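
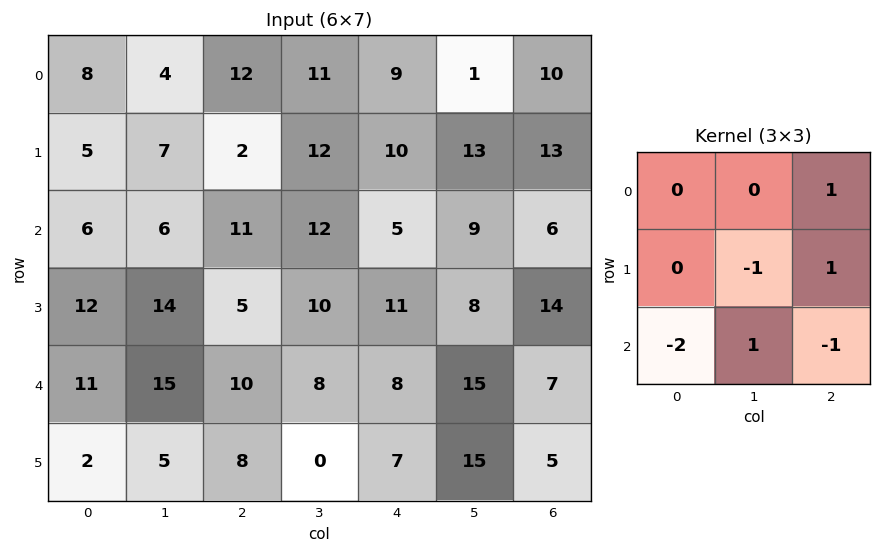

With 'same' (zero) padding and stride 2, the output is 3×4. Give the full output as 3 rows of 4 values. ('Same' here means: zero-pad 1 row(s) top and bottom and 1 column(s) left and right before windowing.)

-6 -25 -35 -23
5 -20 0 -8
15 6 7 -32

Output[0,0]: The receptive field on the zero-padded input at this output position is [0 0 0 / 0 8 4 / 0 5 7]. Elementwise product with the kernel and sum: 0·1 + 8·-1 + 4·1 + 0·-2 + 5·1 + 7·-1.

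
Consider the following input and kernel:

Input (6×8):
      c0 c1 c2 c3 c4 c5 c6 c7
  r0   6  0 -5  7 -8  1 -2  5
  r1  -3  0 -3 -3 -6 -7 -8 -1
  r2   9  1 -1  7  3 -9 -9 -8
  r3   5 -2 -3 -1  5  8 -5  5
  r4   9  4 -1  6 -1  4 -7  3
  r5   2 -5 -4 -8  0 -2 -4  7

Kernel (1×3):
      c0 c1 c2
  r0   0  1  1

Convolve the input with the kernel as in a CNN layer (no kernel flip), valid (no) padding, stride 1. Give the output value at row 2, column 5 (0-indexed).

-17

The receptive field on the input at this output position is [-9 -9 -8]. Elementwise product with the kernel and sum: -9·1 + -8·1.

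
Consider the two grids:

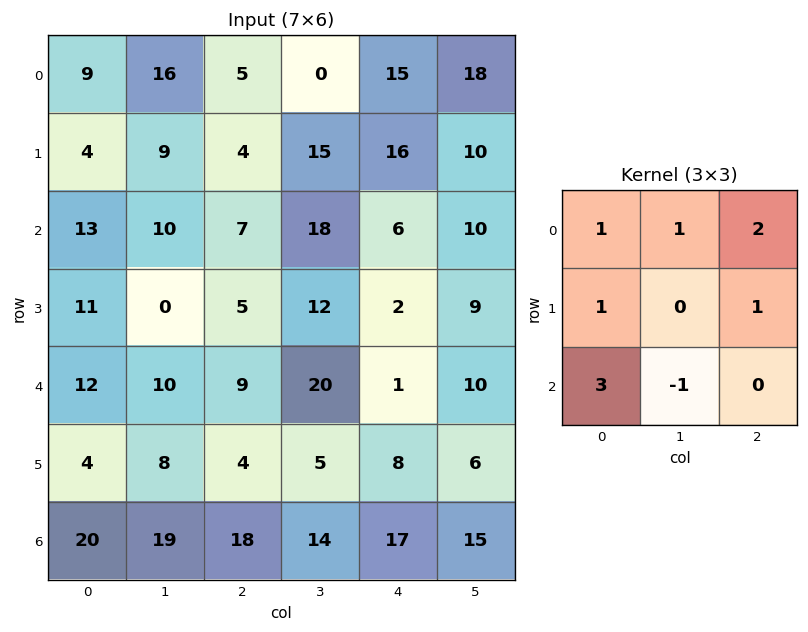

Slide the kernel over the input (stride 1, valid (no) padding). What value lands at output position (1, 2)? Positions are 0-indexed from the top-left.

The receptive field on the input at this output position is [4 15 16 / 7 18 6 / 5 12 2]. Elementwise product with the kernel and sum: 4·1 + 15·1 + 16·2 + 7·1 + 6·1 + 5·3 + 12·-1.

67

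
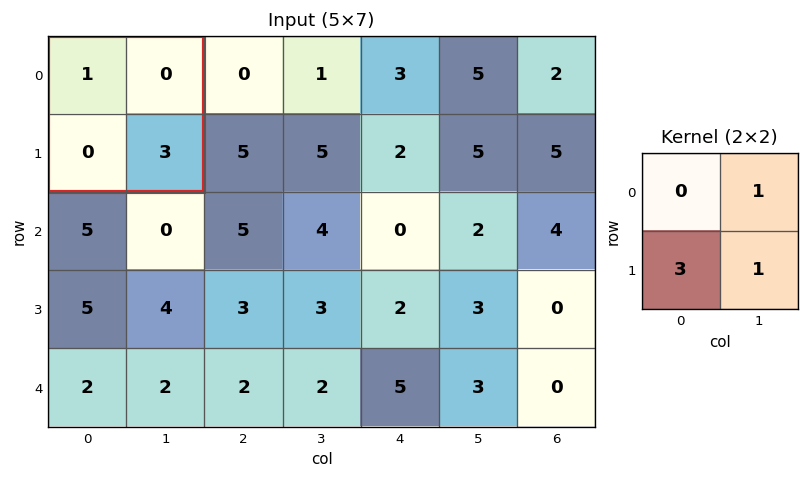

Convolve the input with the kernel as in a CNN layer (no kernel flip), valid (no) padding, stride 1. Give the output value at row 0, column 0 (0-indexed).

3

The receptive field on the input at this output position is [1 0 / 0 3]. Elementwise product with the kernel and sum: 0·1 + 0·3 + 3·1.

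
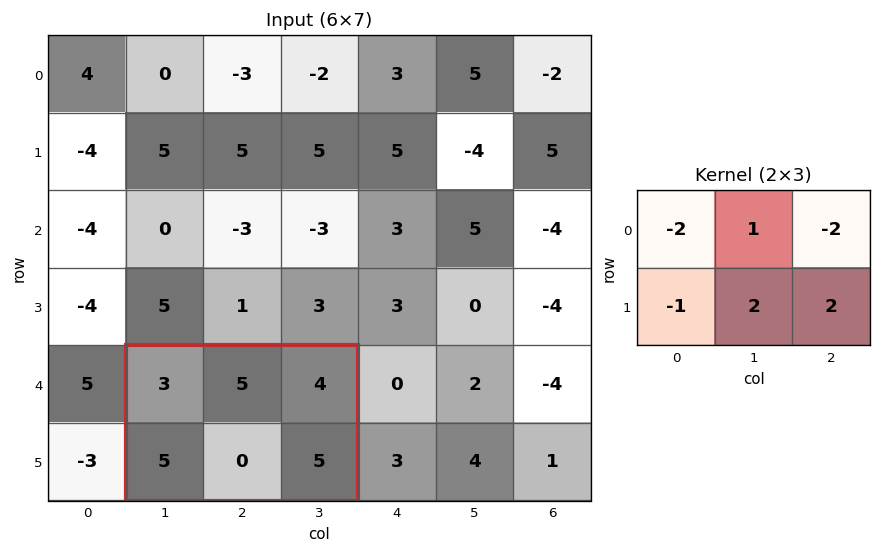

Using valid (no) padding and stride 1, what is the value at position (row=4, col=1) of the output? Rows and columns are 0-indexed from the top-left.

-4

The receptive field on the input at this output position is [3 5 4 / 5 0 5]. Elementwise product with the kernel and sum: 3·-2 + 5·1 + 4·-2 + 5·-1 + 0·2 + 5·2.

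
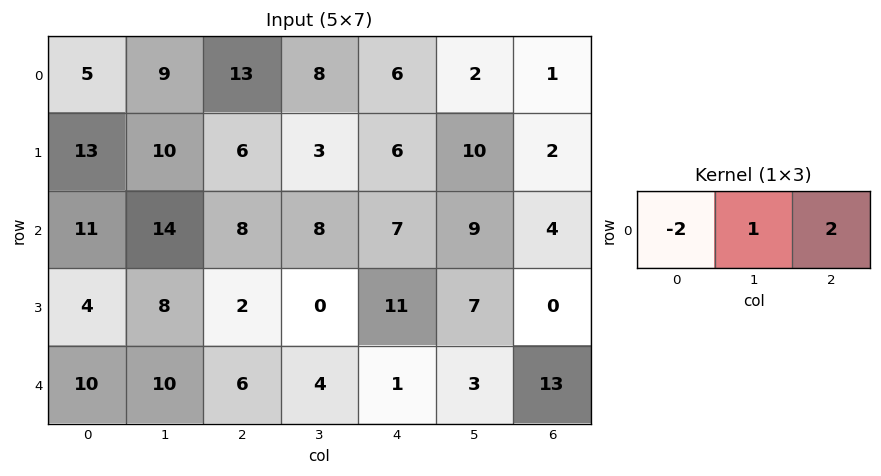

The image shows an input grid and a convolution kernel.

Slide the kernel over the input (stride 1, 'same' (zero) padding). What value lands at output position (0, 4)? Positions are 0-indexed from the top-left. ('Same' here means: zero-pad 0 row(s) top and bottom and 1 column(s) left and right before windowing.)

The receptive field on the zero-padded input at this output position is [8 6 2]. Elementwise product with the kernel and sum: 8·-2 + 6·1 + 2·2.

-6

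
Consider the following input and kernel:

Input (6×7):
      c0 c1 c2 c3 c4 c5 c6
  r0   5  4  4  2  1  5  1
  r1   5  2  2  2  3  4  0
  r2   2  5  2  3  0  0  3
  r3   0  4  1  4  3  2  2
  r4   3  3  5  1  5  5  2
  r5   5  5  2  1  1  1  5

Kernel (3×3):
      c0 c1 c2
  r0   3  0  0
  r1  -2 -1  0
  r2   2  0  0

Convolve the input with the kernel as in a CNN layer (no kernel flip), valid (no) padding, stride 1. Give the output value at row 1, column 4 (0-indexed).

The receptive field on the input at this output position is [3 4 0 / 0 0 3 / 3 2 2]. Elementwise product with the kernel and sum: 3·3 + 0·-2 + 0·-1 + 3·2.

15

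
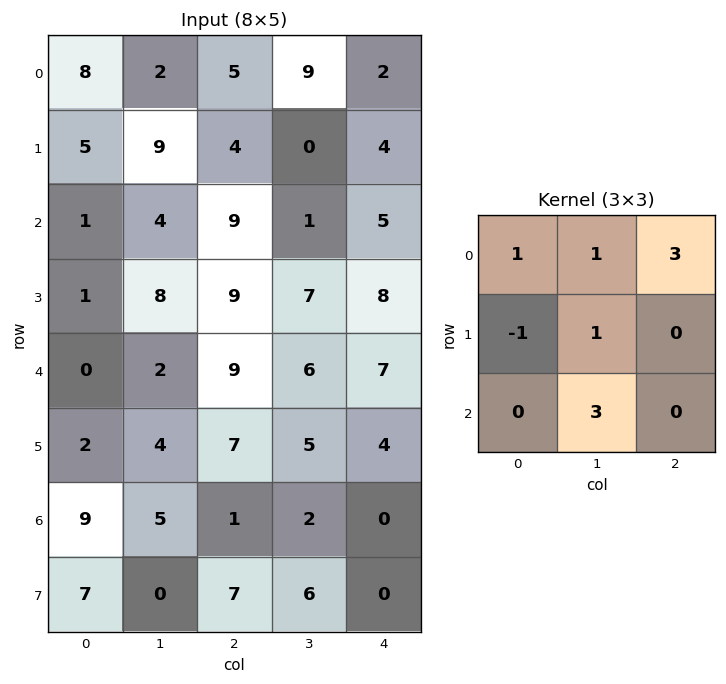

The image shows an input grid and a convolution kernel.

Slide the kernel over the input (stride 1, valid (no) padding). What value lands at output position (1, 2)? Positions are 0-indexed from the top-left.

The receptive field on the input at this output position is [4 0 4 / 9 1 5 / 9 7 8]. Elementwise product with the kernel and sum: 4·1 + 0·1 + 4·3 + 9·-1 + 1·1 + 7·3.

29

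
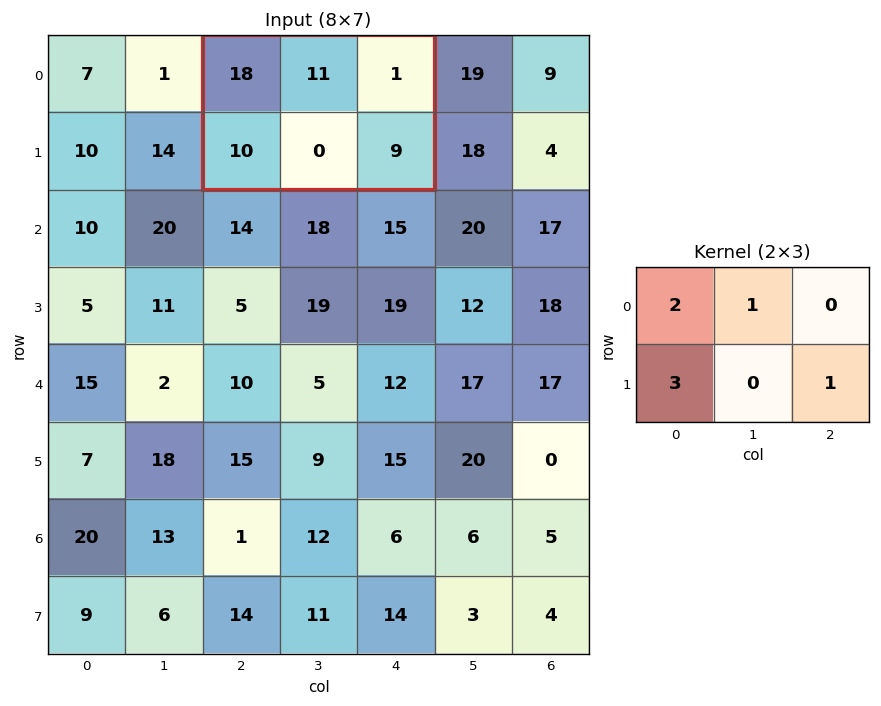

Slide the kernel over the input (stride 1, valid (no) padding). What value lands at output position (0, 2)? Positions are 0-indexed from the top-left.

86

The receptive field on the input at this output position is [18 11 1 / 10 0 9]. Elementwise product with the kernel and sum: 18·2 + 11·1 + 10·3 + 9·1.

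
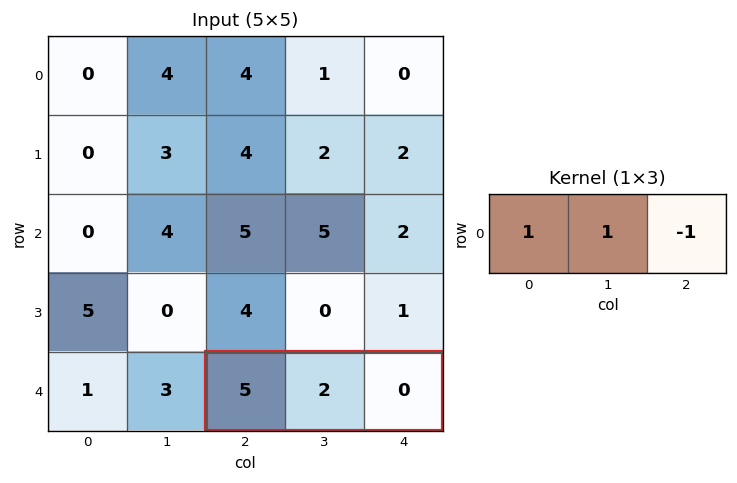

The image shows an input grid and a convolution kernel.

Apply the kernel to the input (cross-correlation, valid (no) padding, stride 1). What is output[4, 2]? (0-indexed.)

7

The receptive field on the input at this output position is [5 2 0]. Elementwise product with the kernel and sum: 5·1 + 2·1 + 0·-1.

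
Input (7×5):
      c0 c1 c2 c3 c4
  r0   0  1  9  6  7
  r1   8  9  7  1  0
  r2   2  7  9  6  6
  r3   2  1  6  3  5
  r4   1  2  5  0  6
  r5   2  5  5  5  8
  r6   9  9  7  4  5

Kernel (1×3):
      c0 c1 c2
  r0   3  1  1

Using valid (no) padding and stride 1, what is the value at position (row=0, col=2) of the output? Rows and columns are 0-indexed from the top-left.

The receptive field on the input at this output position is [9 6 7]. Elementwise product with the kernel and sum: 9·3 + 6·1 + 7·1.

40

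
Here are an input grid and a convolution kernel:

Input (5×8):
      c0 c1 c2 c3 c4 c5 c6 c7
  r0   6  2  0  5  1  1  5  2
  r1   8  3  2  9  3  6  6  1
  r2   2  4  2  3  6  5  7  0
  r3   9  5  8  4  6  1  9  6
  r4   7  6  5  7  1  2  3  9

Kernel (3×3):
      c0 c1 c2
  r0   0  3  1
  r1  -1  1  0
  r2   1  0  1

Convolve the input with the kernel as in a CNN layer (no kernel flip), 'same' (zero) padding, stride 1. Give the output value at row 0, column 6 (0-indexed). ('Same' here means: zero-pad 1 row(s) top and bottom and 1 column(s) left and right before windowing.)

11

The receptive field on the zero-padded input at this output position is [0 0 0 / 1 5 2 / 6 6 1]. Elementwise product with the kernel and sum: 0·3 + 0·1 + 1·-1 + 5·1 + 6·1 + 1·1.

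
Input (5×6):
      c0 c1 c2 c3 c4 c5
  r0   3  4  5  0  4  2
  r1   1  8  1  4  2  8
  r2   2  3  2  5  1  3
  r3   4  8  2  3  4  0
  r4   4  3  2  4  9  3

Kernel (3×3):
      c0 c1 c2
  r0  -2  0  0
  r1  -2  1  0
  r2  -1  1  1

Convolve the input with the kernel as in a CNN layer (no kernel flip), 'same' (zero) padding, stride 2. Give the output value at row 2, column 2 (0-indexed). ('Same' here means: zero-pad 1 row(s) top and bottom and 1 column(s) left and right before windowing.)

-5

The receptive field on the zero-padded input at this output position is [3 4 0 / 4 9 3 / 0 0 0]. Elementwise product with the kernel and sum: 3·-2 + 4·-2 + 9·1 + 0·-1 + 0·1 + 0·1.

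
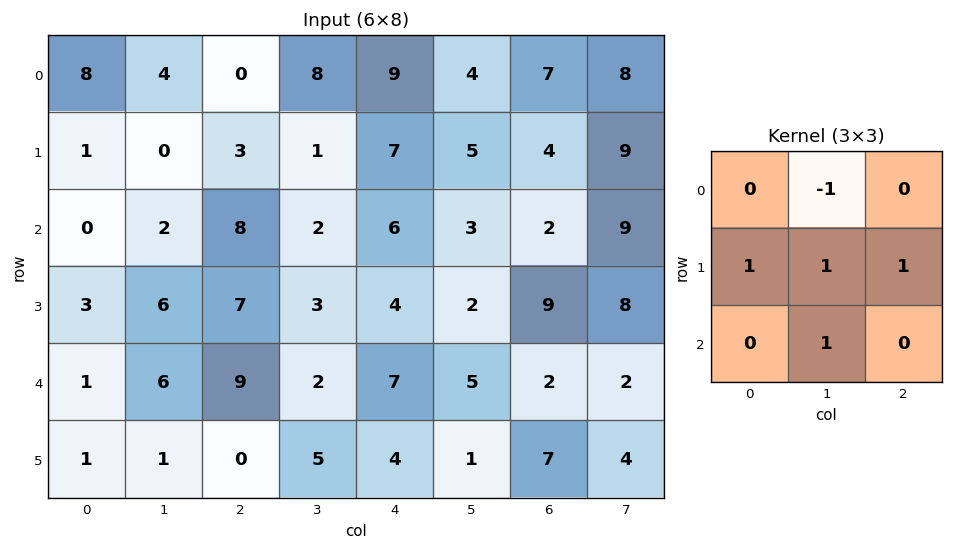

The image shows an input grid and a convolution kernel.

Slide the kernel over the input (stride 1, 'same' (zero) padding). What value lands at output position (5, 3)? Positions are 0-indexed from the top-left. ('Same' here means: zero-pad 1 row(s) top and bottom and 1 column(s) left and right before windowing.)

7

The receptive field on the zero-padded input at this output position is [9 2 7 / 0 5 4 / 0 0 0]. Elementwise product with the kernel and sum: 2·-1 + 0·1 + 5·1 + 4·1 + 0·1.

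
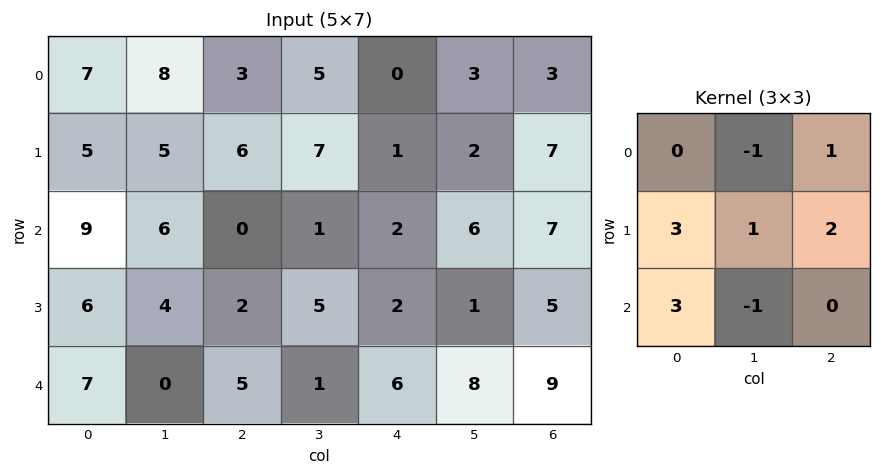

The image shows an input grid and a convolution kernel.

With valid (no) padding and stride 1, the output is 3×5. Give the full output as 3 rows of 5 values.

Output[0,0]: The receptive field on the input at this output position is [7 8 3 / 5 5 6 / 9 6 0]. Elementwise product with the kernel and sum: 8·-1 + 3·1 + 5·3 + 5·1 + 6·2 + 9·3 + 6·-1.
Output[0,1]: The receptive field on the input at this output position is [8 3 5 / 5 6 7 / 6 0 1]. Elementwise product with the kernel and sum: 3·-1 + 5·1 + 5·3 + 6·1 + 7·2 + 6·3 + 0·-1.

48 55 21 30 19
48 31 0 31 36
41 20 30 20 28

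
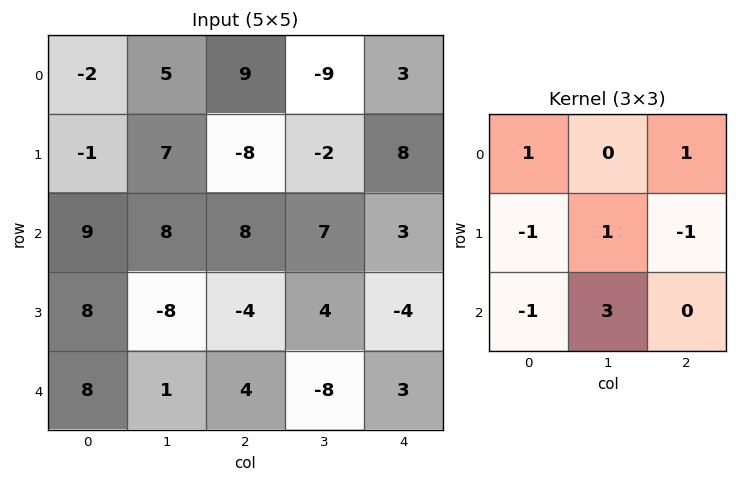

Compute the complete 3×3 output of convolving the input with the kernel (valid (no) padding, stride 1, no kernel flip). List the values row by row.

38 -1 23
-50 -6 12
0 26 -5

Output[0,0]: The receptive field on the input at this output position is [-2 5 9 / -1 7 -8 / 9 8 8]. Elementwise product with the kernel and sum: -2·1 + 9·1 + -1·-1 + 7·1 + -8·-1 + 9·-1 + 8·3.
Output[0,1]: The receptive field on the input at this output position is [5 9 -9 / 7 -8 -2 / 8 8 7]. Elementwise product with the kernel and sum: 5·1 + -9·1 + 7·-1 + -8·1 + -2·-1 + 8·-1 + 8·3.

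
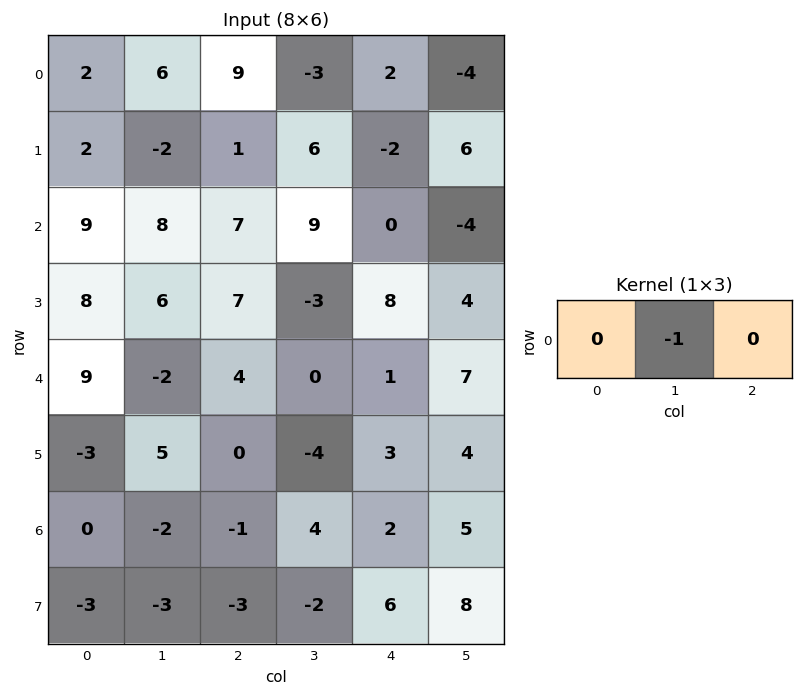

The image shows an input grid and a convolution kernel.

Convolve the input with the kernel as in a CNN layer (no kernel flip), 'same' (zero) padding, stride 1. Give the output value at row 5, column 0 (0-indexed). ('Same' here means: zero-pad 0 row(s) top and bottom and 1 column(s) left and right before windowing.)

The receptive field on the zero-padded input at this output position is [0 -3 5]. Elementwise product with the kernel and sum: -3·-1.

3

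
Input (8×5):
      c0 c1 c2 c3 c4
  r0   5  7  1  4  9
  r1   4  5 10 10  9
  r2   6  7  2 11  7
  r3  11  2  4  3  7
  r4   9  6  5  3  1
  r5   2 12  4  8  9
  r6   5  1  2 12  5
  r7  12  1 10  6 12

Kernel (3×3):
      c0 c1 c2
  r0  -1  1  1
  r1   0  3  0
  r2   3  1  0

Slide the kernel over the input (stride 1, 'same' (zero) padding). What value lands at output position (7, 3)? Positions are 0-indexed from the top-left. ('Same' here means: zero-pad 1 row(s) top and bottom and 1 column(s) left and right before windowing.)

The receptive field on the zero-padded input at this output position is [2 12 5 / 10 6 12 / 0 0 0]. Elementwise product with the kernel and sum: 2·-1 + 12·1 + 5·1 + 6·3 + 0·3 + 0·1.

33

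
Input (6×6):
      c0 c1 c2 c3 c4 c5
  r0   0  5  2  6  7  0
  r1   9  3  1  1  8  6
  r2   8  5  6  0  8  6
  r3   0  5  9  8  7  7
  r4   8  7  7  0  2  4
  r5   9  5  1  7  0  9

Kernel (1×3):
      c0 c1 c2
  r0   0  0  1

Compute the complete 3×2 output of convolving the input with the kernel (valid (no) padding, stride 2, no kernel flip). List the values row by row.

Output[0,0]: The receptive field on the input at this output position is [0 5 2]. Elementwise product with the kernel and sum: 2·1.

2 7
6 8
7 2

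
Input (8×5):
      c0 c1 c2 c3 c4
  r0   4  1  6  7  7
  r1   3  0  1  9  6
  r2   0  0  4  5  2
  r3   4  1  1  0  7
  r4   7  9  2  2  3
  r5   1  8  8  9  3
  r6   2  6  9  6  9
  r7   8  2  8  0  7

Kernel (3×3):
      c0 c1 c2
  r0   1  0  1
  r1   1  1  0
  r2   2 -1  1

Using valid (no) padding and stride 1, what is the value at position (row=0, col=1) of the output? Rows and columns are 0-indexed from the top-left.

10

The receptive field on the input at this output position is [1 6 7 / 0 1 9 / 0 4 5]. Elementwise product with the kernel and sum: 1·1 + 7·1 + 0·1 + 1·1 + 0·2 + 4·-1 + 5·1.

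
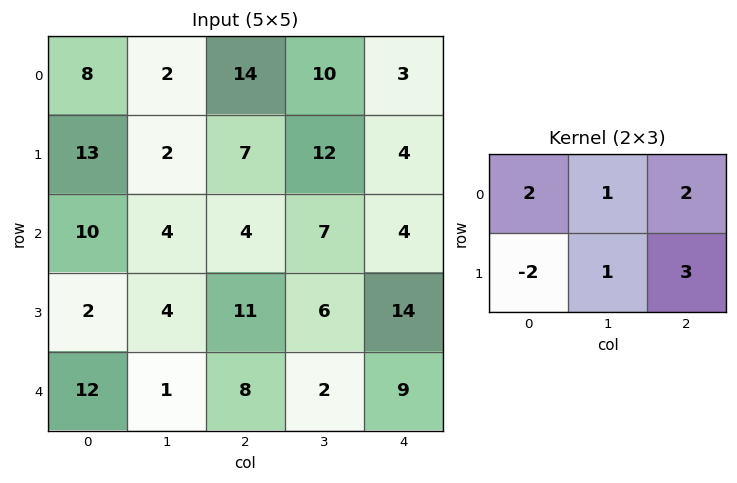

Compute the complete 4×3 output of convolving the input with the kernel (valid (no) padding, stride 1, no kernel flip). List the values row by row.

43 77 54
38 52 45
65 47 49
31 43 69

Output[0,0]: The receptive field on the input at this output position is [8 2 14 / 13 2 7]. Elementwise product with the kernel and sum: 8·2 + 2·1 + 14·2 + 13·-2 + 2·1 + 7·3.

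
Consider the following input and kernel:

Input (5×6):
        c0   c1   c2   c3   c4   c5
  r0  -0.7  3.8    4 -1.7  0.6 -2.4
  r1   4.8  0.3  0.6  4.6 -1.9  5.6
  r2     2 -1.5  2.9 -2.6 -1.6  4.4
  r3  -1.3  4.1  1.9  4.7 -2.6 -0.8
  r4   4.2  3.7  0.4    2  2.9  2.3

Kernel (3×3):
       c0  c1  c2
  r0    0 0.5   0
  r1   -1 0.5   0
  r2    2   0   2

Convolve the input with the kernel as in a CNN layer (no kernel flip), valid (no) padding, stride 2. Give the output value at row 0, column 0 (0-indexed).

The receptive field on the input at this output position is [-0.7 3.8 4 / 4.8 0.3 0.6 / 2 -1.5 2.9]. Elementwise product with the kernel and sum: 3.8·0.5 + 4.8·-1 + 0.3·0.5 + 2·2 + 2.9·2.

7.05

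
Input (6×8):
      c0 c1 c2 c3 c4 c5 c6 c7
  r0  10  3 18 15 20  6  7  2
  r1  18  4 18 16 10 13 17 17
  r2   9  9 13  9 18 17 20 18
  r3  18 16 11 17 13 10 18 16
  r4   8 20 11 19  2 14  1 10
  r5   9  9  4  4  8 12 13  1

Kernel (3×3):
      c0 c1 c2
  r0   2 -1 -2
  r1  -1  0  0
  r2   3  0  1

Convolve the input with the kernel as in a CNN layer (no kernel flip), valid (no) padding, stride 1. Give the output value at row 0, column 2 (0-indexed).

The receptive field on the input at this output position is [18 15 20 / 18 16 10 / 13 9 18]. Elementwise product with the kernel and sum: 18·2 + 15·-1 + 20·-2 + 18·-1 + 13·3 + 18·1.

20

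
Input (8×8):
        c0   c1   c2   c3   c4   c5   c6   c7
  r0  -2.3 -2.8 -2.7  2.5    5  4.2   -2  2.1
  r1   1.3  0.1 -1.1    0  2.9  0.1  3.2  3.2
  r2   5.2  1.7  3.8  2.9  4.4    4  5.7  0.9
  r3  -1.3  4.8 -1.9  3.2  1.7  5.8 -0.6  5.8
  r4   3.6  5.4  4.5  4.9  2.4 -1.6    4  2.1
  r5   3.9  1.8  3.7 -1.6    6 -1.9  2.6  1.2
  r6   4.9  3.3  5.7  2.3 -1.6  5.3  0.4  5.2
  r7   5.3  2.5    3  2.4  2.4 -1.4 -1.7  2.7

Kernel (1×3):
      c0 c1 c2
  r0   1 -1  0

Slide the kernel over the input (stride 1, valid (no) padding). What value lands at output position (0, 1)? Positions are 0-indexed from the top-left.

The receptive field on the input at this output position is [-2.8 -2.7 2.5]. Elementwise product with the kernel and sum: -2.8·1 + -2.7·-1.

-0.1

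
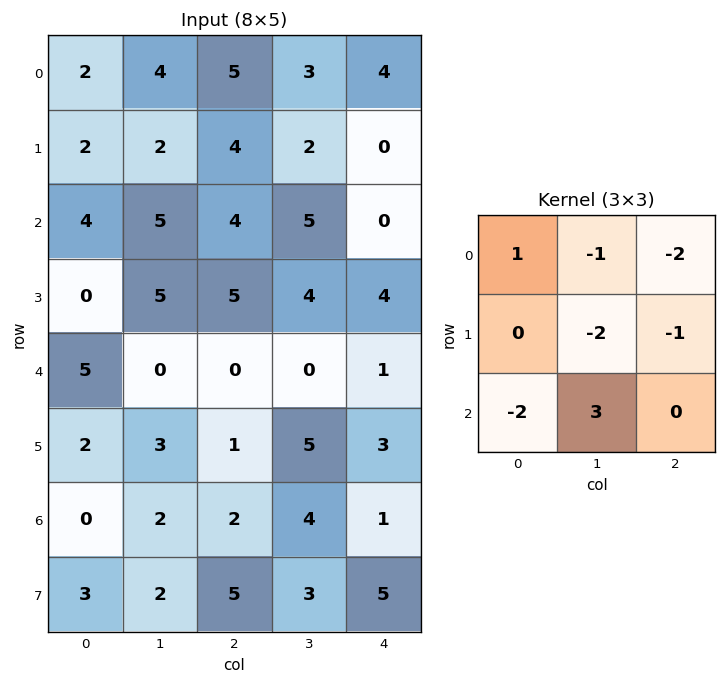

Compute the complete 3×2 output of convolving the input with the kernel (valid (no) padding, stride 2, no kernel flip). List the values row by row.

Output[0,0]: The receptive field on the input at this output position is [2 4 5 / 2 2 4 / 4 5 4]. Elementwise product with the kernel and sum: 2·1 + 4·-1 + 5·-2 + 2·-2 + 4·-1 + 4·-2 + 5·3.
Output[0,1]: The receptive field on the input at this output position is [5 3 4 / 4 2 0 / 4 5 0]. Elementwise product with the kernel and sum: 5·1 + 3·-1 + 4·-2 + 2·-2 + 0·-1 + 4·-2 + 5·3.

-13 -3
-34 -13
4 -7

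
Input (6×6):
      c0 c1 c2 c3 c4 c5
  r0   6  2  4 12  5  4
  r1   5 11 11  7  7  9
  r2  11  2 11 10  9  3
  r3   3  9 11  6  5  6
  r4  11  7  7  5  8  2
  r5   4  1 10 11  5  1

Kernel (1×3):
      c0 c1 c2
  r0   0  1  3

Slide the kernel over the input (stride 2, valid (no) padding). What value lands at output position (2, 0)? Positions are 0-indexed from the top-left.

The receptive field on the input at this output position is [11 7 7]. Elementwise product with the kernel and sum: 7·1 + 7·3.

28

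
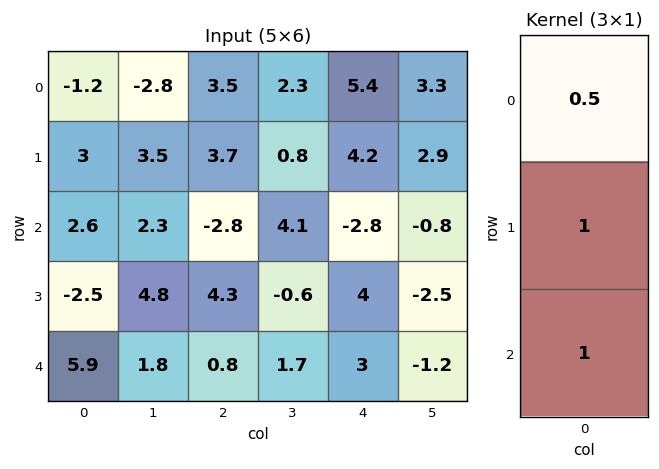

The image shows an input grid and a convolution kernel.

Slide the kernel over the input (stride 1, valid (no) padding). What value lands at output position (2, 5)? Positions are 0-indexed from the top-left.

-4.1

The receptive field on the input at this output position is [-0.8 / -2.5 / -1.2]. Elementwise product with the kernel and sum: -0.8·0.5 + -2.5·1 + -1.2·1.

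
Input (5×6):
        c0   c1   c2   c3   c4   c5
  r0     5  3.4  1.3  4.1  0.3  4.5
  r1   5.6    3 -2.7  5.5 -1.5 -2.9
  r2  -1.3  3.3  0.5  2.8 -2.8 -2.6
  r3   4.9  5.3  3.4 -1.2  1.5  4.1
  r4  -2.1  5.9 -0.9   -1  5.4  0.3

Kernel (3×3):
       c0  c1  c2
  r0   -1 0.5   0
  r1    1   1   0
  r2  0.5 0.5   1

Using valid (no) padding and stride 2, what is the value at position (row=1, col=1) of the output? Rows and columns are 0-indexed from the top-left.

The receptive field on the input at this output position is [0.5 2.8 -2.8 / 3.4 -1.2 1.5 / -0.9 -1 5.4]. Elementwise product with the kernel and sum: 0.5·-1 + 2.8·0.5 + 3.4·1 + -1.2·1 + -0.9·0.5 + -1·0.5 + 5.4·1.

7.55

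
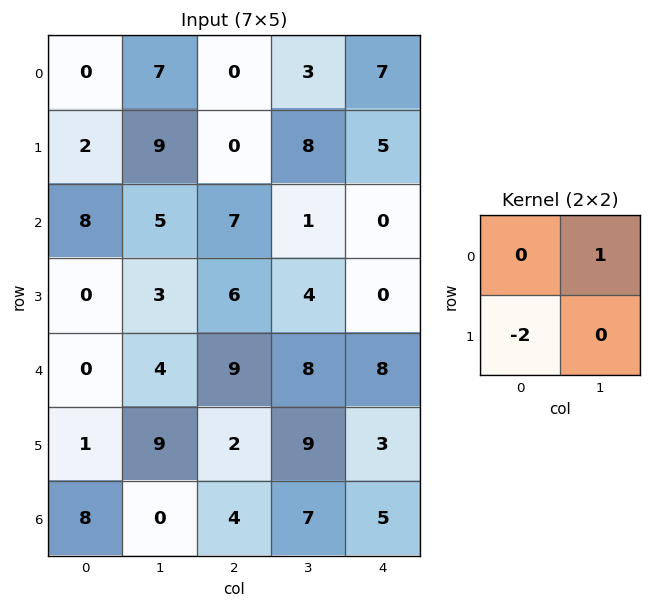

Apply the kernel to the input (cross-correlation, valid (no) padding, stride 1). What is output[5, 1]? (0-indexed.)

The receptive field on the input at this output position is [9 2 / 0 4]. Elementwise product with the kernel and sum: 2·1 + 0·-2.

2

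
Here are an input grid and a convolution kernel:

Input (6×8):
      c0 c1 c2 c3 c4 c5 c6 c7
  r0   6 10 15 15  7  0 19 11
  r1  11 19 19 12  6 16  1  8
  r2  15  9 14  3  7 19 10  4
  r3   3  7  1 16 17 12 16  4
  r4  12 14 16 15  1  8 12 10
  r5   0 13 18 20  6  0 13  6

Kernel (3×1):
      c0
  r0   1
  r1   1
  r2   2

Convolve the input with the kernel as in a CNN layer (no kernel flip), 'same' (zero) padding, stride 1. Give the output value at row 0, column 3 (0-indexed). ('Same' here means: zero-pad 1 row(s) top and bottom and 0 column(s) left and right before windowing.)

The receptive field on the zero-padded input at this output position is [0 / 15 / 12]. Elementwise product with the kernel and sum: 0·1 + 15·1 + 12·2.

39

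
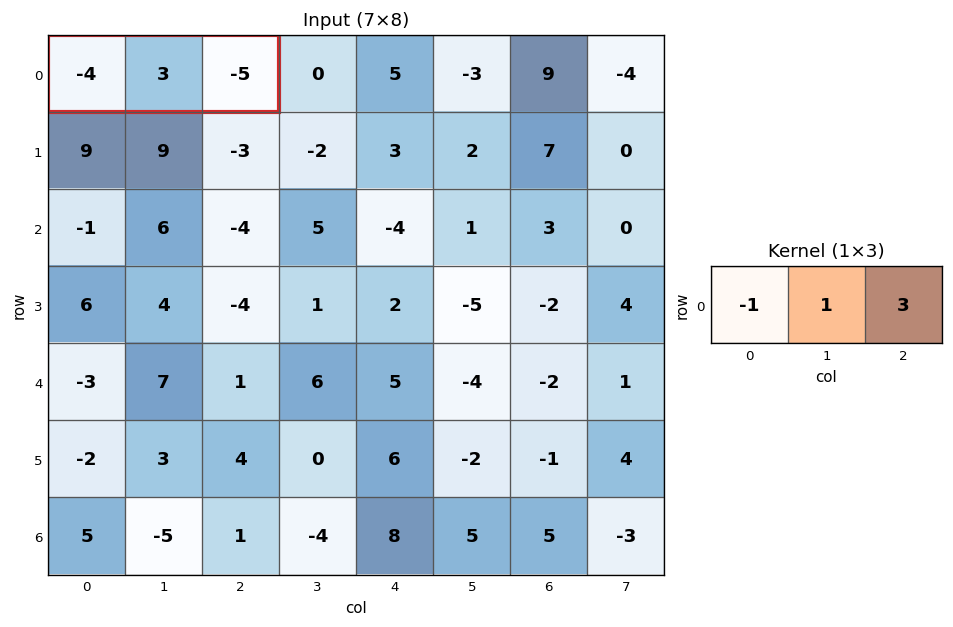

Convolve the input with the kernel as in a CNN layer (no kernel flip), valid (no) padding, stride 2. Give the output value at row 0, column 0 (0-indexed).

-8

The receptive field on the input at this output position is [-4 3 -5]. Elementwise product with the kernel and sum: -4·-1 + 3·1 + -5·3.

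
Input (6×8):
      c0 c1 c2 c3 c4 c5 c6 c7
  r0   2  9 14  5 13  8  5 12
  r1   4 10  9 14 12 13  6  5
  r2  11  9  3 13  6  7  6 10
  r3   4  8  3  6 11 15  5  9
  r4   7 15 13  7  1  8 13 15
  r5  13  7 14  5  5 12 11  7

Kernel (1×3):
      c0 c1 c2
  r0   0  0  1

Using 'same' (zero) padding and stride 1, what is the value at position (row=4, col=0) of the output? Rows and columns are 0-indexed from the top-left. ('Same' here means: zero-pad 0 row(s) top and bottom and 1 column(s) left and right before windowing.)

The receptive field on the zero-padded input at this output position is [0 7 15]. Elementwise product with the kernel and sum: 15·1.

15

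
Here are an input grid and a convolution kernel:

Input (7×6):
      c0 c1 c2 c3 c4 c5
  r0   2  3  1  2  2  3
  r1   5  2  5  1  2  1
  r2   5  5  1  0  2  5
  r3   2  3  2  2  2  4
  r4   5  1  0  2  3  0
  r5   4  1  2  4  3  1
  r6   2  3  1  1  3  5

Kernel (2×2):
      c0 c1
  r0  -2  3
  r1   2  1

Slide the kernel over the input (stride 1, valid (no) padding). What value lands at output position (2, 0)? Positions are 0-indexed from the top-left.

The receptive field on the input at this output position is [5 5 / 2 3]. Elementwise product with the kernel and sum: 5·-2 + 5·3 + 2·2 + 3·1.

12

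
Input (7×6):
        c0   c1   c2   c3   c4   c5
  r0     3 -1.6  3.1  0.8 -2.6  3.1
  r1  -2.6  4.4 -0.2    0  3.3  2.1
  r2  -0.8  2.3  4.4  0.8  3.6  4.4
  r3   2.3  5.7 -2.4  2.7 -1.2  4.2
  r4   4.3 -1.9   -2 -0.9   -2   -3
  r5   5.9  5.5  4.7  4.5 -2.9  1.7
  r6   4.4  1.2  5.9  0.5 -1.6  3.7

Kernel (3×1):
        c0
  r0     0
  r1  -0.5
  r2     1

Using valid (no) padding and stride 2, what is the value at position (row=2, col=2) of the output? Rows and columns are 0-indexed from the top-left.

The receptive field on the input at this output position is [-2 / -2.9 / -1.6]. Elementwise product with the kernel and sum: -2.9·-0.5 + -1.6·1.

-0.15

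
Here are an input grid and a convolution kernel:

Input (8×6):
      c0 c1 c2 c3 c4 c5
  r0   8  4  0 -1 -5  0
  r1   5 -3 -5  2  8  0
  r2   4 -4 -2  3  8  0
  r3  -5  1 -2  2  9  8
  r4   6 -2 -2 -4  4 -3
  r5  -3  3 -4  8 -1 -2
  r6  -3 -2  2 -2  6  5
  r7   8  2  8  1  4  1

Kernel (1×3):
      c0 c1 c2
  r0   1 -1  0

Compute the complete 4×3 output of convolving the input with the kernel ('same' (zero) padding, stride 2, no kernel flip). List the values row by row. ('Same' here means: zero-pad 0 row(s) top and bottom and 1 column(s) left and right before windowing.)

Output[0,0]: The receptive field on the zero-padded input at this output position is [0 8 4]. Elementwise product with the kernel and sum: 0·1 + 8·-1.
Output[0,1]: The receptive field on the zero-padded input at this output position is [4 0 -1]. Elementwise product with the kernel and sum: 4·1 + 0·-1.

-8 4 4
-4 -2 -5
-6 0 -8
3 -4 -8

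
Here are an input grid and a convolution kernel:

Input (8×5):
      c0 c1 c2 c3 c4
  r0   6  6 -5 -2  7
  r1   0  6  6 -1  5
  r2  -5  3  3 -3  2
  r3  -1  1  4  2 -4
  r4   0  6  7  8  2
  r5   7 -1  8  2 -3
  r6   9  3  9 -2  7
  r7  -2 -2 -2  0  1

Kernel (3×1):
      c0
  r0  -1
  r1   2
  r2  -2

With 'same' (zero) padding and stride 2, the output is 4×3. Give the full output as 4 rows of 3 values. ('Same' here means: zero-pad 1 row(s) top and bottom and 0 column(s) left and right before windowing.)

Output[0,0]: The receptive field on the zero-padded input at this output position is [0 / 6 / 0]. Elementwise product with the kernel and sum: 0·-1 + 6·2 + 0·-2.

12 -22 4
-8 -8 7
-13 -6 14
15 14 15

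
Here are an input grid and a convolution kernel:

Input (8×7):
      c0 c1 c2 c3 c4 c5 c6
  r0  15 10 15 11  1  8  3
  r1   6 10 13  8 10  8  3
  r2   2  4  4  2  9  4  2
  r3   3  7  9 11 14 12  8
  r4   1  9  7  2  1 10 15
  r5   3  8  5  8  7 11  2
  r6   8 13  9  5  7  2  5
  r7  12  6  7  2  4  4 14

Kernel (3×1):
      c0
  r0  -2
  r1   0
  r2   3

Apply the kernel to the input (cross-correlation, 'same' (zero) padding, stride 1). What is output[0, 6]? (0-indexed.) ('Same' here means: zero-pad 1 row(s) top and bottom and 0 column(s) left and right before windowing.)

The receptive field on the zero-padded input at this output position is [0 / 3 / 3]. Elementwise product with the kernel and sum: 0·-2 + 3·3.

9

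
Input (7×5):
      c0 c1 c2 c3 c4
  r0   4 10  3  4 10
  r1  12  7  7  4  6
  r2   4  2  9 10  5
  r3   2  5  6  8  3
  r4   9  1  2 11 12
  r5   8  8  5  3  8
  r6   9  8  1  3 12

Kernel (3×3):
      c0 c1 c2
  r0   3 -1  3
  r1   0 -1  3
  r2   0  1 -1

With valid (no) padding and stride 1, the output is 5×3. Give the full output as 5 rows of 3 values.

18 43 54
74 45 45
49 36 32
27 66 39
46 36 43

Output[0,0]: The receptive field on the input at this output position is [4 10 3 / 12 7 7 / 4 2 9]. Elementwise product with the kernel and sum: 4·3 + 10·-1 + 3·3 + 7·-1 + 7·3 + 2·1 + 9·-1.
Output[0,1]: The receptive field on the input at this output position is [10 3 4 / 7 7 4 / 2 9 10]. Elementwise product with the kernel and sum: 10·3 + 3·-1 + 4·3 + 7·-1 + 4·3 + 9·1 + 10·-1.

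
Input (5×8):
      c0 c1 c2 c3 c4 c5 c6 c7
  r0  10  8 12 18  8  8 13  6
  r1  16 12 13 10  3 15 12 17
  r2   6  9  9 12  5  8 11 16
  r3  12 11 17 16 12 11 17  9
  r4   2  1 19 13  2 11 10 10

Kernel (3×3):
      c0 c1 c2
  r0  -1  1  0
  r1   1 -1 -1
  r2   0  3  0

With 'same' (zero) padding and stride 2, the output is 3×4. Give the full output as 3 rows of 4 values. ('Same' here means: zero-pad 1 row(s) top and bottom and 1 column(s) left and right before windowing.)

Output[0,0]: The receptive field on the zero-padded input at this output position is [0 0 0 / 0 10 8 / 0 16 12]. Elementwise product with the kernel and sum: 0·-1 + 0·1 + 0·1 + 10·-1 + 8·-1 + 16·3.

30 17 11 25
37 40 28 29
9 -25 -4 -3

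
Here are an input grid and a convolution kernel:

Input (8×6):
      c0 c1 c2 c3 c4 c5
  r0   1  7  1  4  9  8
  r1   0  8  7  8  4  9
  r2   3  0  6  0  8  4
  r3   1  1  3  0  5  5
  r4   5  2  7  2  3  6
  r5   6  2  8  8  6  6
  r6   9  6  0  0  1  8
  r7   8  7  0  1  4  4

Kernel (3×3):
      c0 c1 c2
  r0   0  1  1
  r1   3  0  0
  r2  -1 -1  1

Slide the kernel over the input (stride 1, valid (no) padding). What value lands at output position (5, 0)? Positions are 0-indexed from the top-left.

The receptive field on the input at this output position is [6 2 8 / 9 6 0 / 8 7 0]. Elementwise product with the kernel and sum: 2·1 + 8·1 + 9·3 + 8·-1 + 7·-1 + 0·1.

22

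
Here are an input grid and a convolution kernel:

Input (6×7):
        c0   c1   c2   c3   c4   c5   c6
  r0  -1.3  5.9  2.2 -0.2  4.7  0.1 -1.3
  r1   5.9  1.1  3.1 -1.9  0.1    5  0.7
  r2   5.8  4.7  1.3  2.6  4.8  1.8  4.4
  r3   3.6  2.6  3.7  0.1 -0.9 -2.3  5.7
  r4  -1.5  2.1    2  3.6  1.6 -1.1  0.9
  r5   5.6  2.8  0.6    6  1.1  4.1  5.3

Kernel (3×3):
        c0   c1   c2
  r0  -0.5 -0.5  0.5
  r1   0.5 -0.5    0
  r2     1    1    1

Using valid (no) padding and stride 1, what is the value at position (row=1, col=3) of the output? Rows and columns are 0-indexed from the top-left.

-0.8

The receptive field on the input at this output position is [-1.9 0.1 5 / 2.6 4.8 1.8 / 0.1 -0.9 -2.3]. Elementwise product with the kernel and sum: -1.9·-0.5 + 0.1·-0.5 + 5·0.5 + 2.6·0.5 + 4.8·-0.5 + 0.1·1 + -0.9·1 + -2.3·1.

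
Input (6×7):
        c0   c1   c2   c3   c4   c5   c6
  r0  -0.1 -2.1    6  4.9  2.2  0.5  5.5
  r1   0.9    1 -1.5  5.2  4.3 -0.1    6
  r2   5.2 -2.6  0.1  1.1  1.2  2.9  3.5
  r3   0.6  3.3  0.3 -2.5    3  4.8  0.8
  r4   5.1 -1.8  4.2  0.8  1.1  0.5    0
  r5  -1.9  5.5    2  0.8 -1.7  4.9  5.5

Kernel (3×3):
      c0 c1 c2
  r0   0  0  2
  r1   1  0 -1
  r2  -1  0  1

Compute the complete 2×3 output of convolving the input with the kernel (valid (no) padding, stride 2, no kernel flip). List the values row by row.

9.3 -0.3 11.6
-0.4 -3.4 8.1

Output[0,0]: The receptive field on the input at this output position is [-0.1 -2.1 6 / 0.9 1 -1.5 / 5.2 -2.6 0.1]. Elementwise product with the kernel and sum: 6·2 + 0.9·1 + -1.5·-1 + 5.2·-1 + 0.1·1.
Output[0,1]: The receptive field on the input at this output position is [6 4.9 2.2 / -1.5 5.2 4.3 / 0.1 1.1 1.2]. Elementwise product with the kernel and sum: 2.2·2 + -1.5·1 + 4.3·-1 + 0.1·-1 + 1.2·1.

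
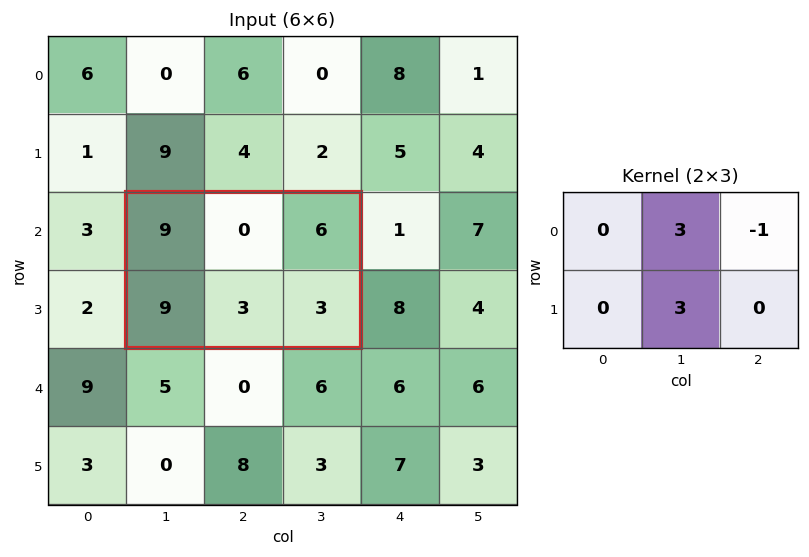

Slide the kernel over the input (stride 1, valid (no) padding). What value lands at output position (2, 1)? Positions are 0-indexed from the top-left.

3

The receptive field on the input at this output position is [9 0 6 / 9 3 3]. Elementwise product with the kernel and sum: 0·3 + 6·-1 + 3·3.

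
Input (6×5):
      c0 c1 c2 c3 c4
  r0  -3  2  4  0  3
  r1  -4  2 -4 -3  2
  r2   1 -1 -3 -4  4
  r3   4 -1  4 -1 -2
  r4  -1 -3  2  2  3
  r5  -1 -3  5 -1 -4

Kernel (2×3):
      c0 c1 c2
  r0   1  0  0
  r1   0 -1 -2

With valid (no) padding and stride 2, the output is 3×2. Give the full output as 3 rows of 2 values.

Output[0,0]: The receptive field on the input at this output position is [-3 2 4 / -4 2 -4]. Elementwise product with the kernel and sum: -3·1 + 2·-1 + -4·-2.
Output[0,1]: The receptive field on the input at this output position is [4 0 3 / -4 -3 2]. Elementwise product with the kernel and sum: 4·1 + -3·-1 + 2·-2.

3 3
-6 2
-8 11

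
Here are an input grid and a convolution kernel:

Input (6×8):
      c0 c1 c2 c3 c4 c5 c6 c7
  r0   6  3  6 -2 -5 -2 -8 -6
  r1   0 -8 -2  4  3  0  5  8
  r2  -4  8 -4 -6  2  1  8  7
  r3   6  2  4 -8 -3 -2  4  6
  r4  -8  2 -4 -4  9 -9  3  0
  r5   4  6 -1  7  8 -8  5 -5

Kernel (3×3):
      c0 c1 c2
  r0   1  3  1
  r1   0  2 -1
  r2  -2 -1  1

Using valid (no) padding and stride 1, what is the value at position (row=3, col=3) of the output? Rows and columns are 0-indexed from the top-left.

The receptive field on the input at this output position is [-8 -3 -2 / -4 9 -9 / 7 8 -8]. Elementwise product with the kernel and sum: -8·1 + -3·3 + -2·1 + 9·2 + -9·-1 + 7·-2 + 8·-1 + -8·1.

-22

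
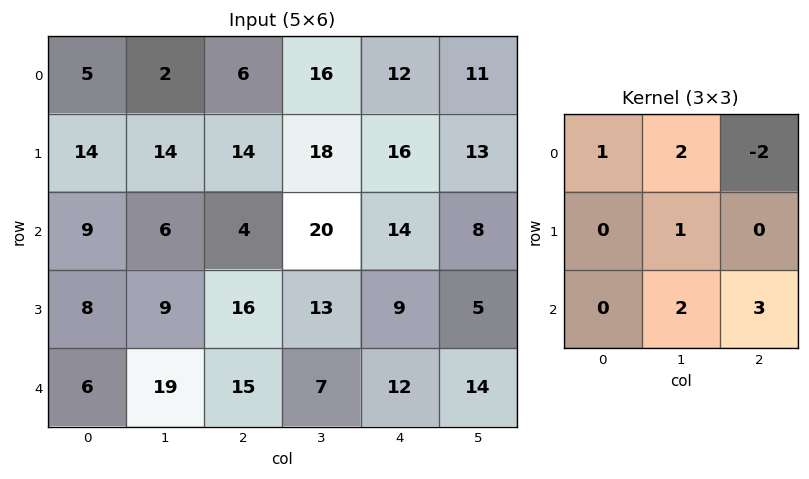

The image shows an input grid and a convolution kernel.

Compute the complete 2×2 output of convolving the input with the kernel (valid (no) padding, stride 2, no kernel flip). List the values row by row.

35 114
105 79

Output[0,0]: The receptive field on the input at this output position is [5 2 6 / 14 14 14 / 9 6 4]. Elementwise product with the kernel and sum: 5·1 + 2·2 + 6·-2 + 14·1 + 6·2 + 4·3.
Output[0,1]: The receptive field on the input at this output position is [6 16 12 / 14 18 16 / 4 20 14]. Elementwise product with the kernel and sum: 6·1 + 16·2 + 12·-2 + 18·1 + 20·2 + 14·3.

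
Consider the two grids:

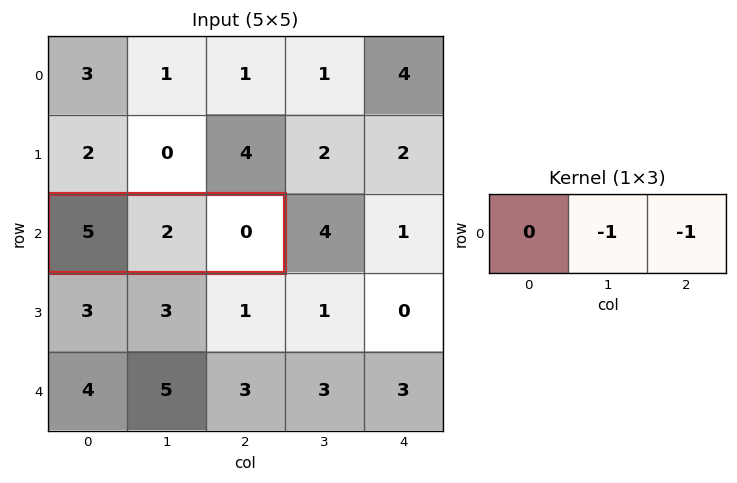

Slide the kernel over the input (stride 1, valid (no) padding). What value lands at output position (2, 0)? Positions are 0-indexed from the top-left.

-2

The receptive field on the input at this output position is [5 2 0]. Elementwise product with the kernel and sum: 2·-1 + 0·-1.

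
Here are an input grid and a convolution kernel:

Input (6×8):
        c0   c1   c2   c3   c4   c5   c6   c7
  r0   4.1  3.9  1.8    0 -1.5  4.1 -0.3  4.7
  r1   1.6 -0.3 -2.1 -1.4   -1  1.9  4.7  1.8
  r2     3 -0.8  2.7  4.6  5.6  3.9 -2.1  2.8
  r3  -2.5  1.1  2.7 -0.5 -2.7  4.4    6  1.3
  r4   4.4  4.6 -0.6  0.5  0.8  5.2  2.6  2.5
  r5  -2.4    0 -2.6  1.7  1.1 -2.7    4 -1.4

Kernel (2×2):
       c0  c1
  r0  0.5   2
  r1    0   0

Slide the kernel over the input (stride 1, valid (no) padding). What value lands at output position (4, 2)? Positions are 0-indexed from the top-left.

0.7

The receptive field on the input at this output position is [-0.6 0.5 / -2.6 1.7]. Elementwise product with the kernel and sum: -0.6·0.5 + 0.5·2.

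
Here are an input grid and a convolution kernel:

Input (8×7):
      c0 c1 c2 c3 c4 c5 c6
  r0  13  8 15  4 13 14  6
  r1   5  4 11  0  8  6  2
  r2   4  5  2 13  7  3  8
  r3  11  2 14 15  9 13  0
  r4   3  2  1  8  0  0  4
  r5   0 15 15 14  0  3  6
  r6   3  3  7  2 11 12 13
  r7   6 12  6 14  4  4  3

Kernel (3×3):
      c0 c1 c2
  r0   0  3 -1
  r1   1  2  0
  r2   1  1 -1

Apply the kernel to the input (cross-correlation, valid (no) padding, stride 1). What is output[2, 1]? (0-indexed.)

The receptive field on the input at this output position is [5 2 13 / 2 14 15 / 2 1 8]. Elementwise product with the kernel and sum: 2·3 + 13·-1 + 2·1 + 14·2 + 2·1 + 1·1 + 8·-1.

18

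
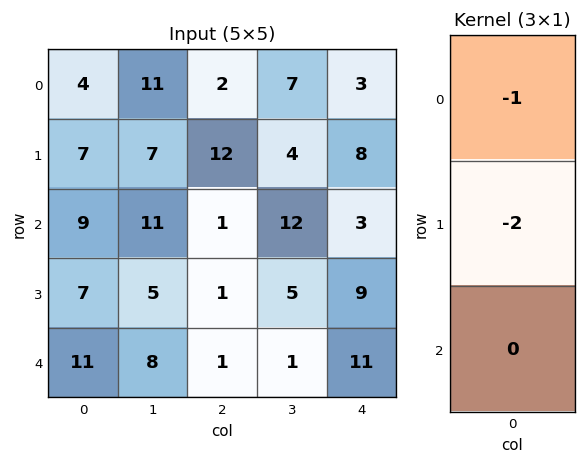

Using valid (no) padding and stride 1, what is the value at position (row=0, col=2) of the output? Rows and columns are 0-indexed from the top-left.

The receptive field on the input at this output position is [2 / 12 / 1]. Elementwise product with the kernel and sum: 2·-1 + 12·-2.

-26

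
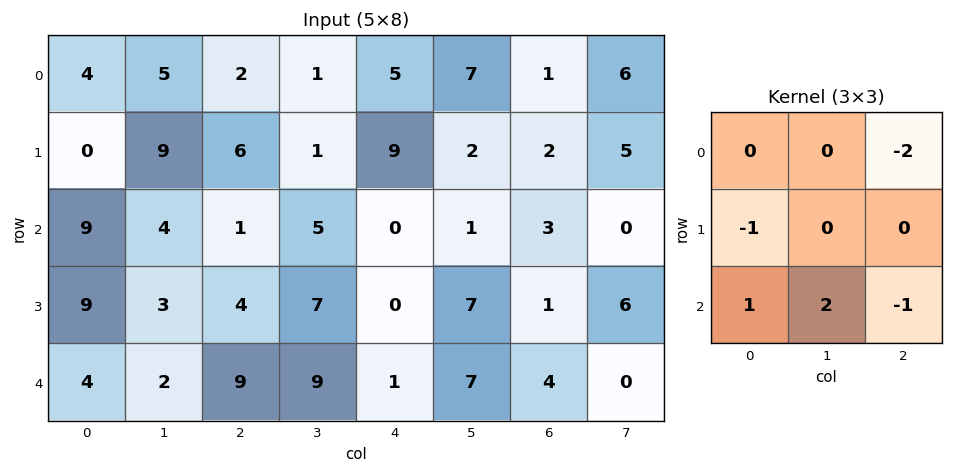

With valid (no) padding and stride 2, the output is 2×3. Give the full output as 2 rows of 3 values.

Output[0,0]: The receptive field on the input at this output position is [4 5 2 / 0 9 6 / 9 4 1]. Elementwise product with the kernel and sum: 2·-2 + 0·-1 + 9·1 + 4·2 + 1·-1.
Output[0,1]: The receptive field on the input at this output position is [2 1 5 / 6 1 9 / 1 5 0]. Elementwise product with the kernel and sum: 5·-2 + 6·-1 + 1·1 + 5·2 + 0·-1.

12 -5 -12
-12 22 5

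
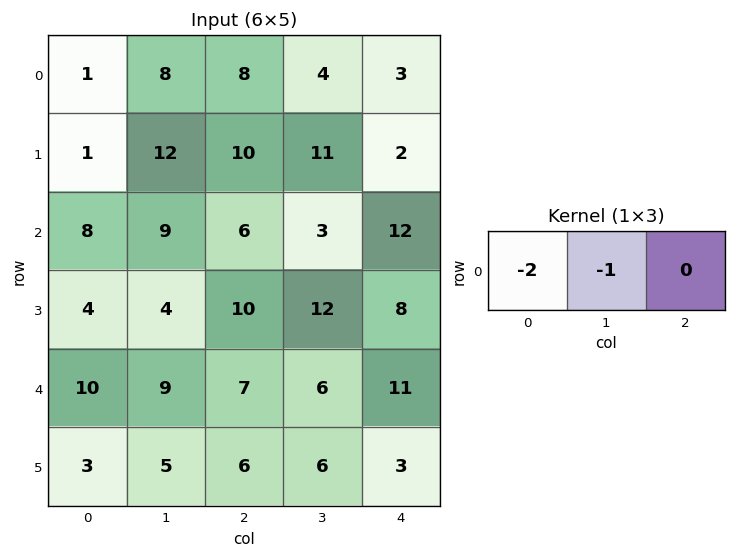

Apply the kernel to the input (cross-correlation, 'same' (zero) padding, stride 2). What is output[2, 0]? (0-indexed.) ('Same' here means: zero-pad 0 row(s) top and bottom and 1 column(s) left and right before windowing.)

-10

The receptive field on the zero-padded input at this output position is [0 10 9]. Elementwise product with the kernel and sum: 0·-2 + 10·-1.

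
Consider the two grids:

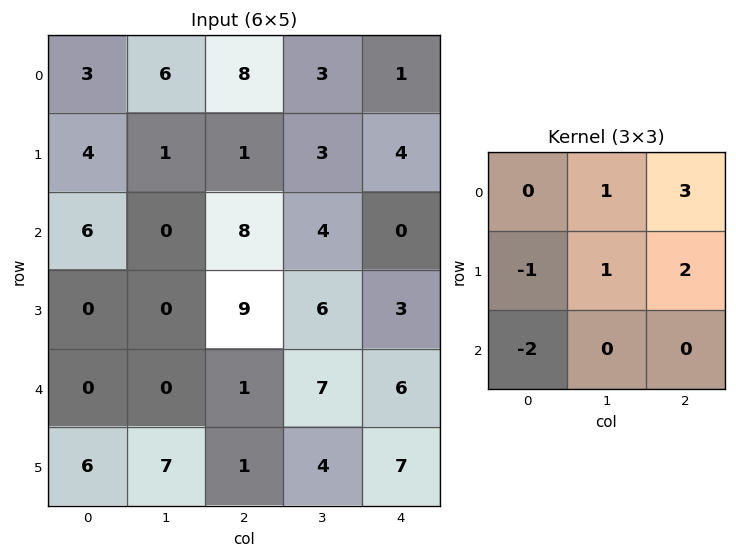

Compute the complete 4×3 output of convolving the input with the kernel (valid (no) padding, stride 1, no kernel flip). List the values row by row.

17 23 0
14 26 -7
42 41 5
17 28 31

Output[0,0]: The receptive field on the input at this output position is [3 6 8 / 4 1 1 / 6 0 8]. Elementwise product with the kernel and sum: 6·1 + 8·3 + 4·-1 + 1·1 + 1·2 + 6·-2.
Output[0,1]: The receptive field on the input at this output position is [6 8 3 / 1 1 3 / 0 8 4]. Elementwise product with the kernel and sum: 8·1 + 3·3 + 1·-1 + 1·1 + 3·2 + 0·-2.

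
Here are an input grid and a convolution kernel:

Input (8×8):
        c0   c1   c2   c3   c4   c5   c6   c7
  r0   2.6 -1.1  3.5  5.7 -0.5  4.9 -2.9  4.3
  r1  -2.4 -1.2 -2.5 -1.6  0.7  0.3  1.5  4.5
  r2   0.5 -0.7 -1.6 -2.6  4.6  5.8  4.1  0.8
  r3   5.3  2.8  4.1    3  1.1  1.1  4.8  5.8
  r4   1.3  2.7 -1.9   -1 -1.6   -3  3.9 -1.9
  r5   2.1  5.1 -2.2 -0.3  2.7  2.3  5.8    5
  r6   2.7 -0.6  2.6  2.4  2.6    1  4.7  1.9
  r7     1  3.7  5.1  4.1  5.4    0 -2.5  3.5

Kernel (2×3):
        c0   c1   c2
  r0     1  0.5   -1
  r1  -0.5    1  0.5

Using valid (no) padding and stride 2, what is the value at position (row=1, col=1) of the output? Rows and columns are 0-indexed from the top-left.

-6

The receptive field on the input at this output position is [-1.6 -2.6 4.6 / 4.1 3 1.1]. Elementwise product with the kernel and sum: -1.6·1 + -2.6·0.5 + 4.6·-1 + 4.1·-0.5 + 3·1 + 1.1·0.5.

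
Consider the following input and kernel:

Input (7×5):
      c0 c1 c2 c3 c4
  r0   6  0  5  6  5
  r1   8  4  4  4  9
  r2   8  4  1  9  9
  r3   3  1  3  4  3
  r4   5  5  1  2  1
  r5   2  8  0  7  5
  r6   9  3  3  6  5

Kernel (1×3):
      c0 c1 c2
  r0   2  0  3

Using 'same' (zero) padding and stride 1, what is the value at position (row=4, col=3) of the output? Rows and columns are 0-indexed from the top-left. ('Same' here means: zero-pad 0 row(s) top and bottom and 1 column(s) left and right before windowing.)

The receptive field on the zero-padded input at this output position is [1 2 1]. Elementwise product with the kernel and sum: 1·2 + 1·3.

5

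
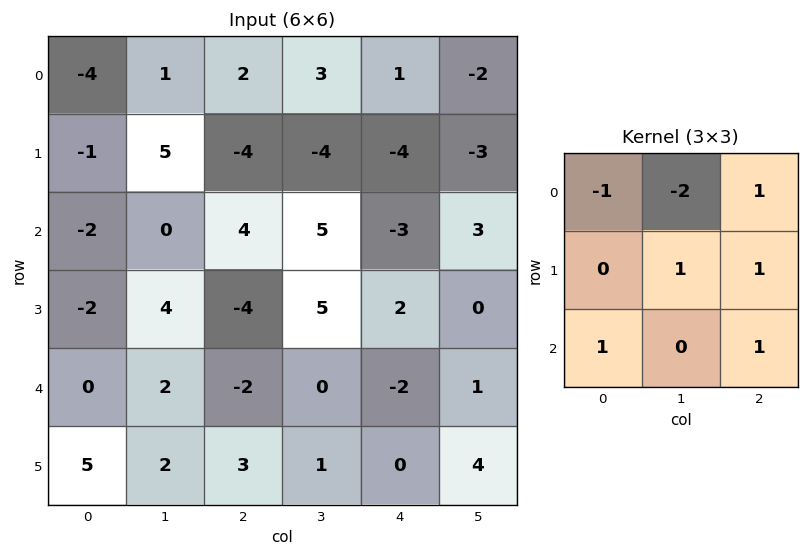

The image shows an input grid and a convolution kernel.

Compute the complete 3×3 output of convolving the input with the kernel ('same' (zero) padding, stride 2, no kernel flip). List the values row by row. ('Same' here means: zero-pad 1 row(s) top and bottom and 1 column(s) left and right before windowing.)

2 6 -8
9 17 14
12 10 -5

Output[0,0]: The receptive field on the zero-padded input at this output position is [0 0 0 / 0 -4 1 / 0 -1 5]. Elementwise product with the kernel and sum: 0·-1 + 0·-2 + 0·1 + -4·1 + 1·1 + 0·1 + 5·1.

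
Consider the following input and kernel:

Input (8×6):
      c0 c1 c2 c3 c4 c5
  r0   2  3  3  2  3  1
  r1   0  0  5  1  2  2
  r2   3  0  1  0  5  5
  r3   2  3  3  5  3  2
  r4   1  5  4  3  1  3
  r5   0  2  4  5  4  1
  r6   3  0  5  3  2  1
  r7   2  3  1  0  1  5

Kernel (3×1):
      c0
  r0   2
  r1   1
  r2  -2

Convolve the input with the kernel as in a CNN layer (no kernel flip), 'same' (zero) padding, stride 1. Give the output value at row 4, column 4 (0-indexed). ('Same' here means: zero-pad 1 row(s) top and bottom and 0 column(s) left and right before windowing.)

The receptive field on the zero-padded input at this output position is [3 / 1 / 4]. Elementwise product with the kernel and sum: 3·2 + 1·1 + 4·-2.

-1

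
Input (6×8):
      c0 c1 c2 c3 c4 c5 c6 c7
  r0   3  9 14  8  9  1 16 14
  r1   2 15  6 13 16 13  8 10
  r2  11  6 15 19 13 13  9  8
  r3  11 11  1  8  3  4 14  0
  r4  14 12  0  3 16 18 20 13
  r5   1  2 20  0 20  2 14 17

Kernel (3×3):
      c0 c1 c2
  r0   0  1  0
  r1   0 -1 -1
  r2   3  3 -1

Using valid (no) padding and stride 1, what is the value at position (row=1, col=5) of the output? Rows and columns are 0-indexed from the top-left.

The receptive field on the input at this output position is [13 8 10 / 13 9 8 / 4 14 0]. Elementwise product with the kernel and sum: 8·1 + 9·-1 + 8·-1 + 4·3 + 14·3 + 0·-1.

45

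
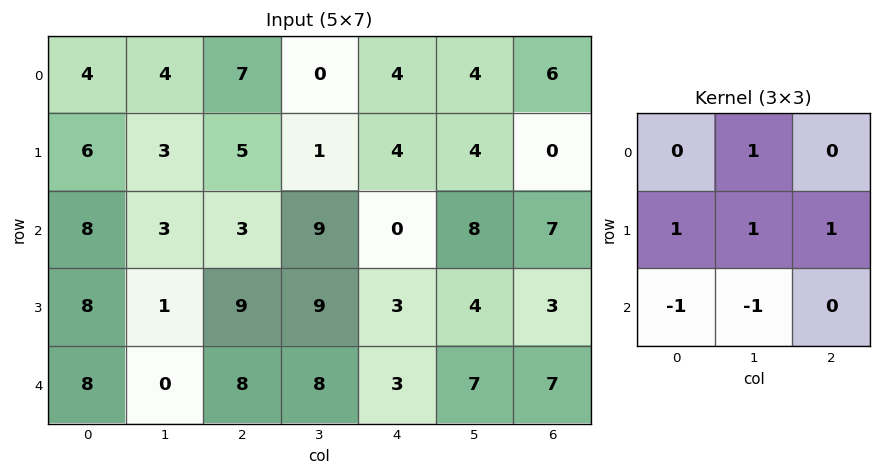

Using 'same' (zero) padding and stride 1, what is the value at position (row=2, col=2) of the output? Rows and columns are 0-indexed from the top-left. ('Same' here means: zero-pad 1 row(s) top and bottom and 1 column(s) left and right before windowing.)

10

The receptive field on the zero-padded input at this output position is [3 5 1 / 3 3 9 / 1 9 9]. Elementwise product with the kernel and sum: 5·1 + 3·1 + 3·1 + 9·1 + 1·-1 + 9·-1.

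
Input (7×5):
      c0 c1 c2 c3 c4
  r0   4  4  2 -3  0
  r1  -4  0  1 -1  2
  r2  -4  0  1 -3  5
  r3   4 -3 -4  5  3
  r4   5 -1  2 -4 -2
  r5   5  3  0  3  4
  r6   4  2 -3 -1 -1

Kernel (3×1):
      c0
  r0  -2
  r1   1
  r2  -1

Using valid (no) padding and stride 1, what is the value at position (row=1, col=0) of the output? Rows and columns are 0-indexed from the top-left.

The receptive field on the input at this output position is [-4 / -4 / 4]. Elementwise product with the kernel and sum: -4·-2 + -4·1 + 4·-1.

0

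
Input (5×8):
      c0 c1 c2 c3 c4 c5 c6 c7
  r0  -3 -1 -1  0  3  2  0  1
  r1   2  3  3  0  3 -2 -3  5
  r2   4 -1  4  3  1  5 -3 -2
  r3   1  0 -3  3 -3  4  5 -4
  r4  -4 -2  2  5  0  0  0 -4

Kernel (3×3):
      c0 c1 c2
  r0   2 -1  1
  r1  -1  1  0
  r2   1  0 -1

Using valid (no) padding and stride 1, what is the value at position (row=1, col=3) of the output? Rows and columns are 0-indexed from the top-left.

-8

The receptive field on the input at this output position is [0 3 -2 / 3 1 5 / 3 -3 4]. Elementwise product with the kernel and sum: 0·2 + 3·-1 + -2·1 + 3·-1 + 1·1 + 3·1 + 4·-1.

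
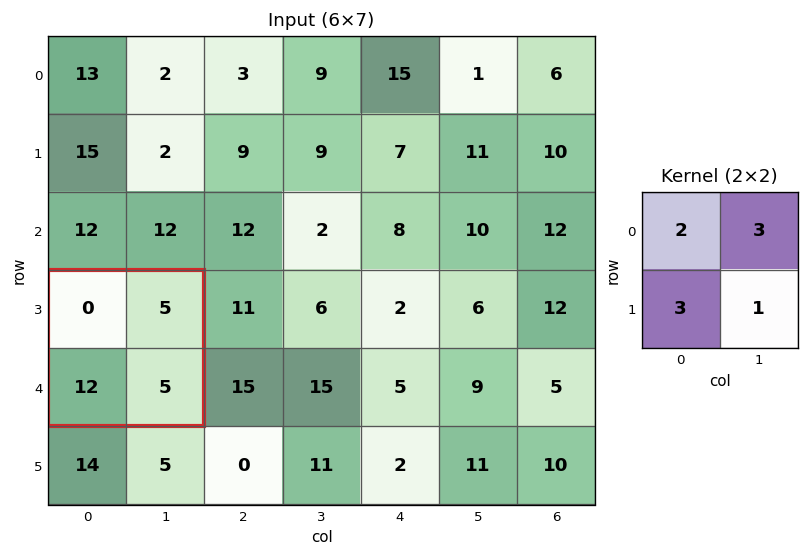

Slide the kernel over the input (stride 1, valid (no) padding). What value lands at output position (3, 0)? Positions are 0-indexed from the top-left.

56

The receptive field on the input at this output position is [0 5 / 12 5]. Elementwise product with the kernel and sum: 0·2 + 5·3 + 12·3 + 5·1.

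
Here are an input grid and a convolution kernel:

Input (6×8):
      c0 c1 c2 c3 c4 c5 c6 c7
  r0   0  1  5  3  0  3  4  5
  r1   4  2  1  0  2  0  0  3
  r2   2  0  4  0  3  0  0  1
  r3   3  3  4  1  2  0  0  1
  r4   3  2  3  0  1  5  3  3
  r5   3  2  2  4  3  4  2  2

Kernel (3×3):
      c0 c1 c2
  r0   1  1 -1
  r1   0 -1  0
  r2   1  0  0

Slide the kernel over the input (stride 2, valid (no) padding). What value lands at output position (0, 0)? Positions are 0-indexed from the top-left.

-4

The receptive field on the input at this output position is [0 1 5 / 4 2 1 / 2 0 4]. Elementwise product with the kernel and sum: 0·1 + 1·1 + 5·-1 + 2·-1 + 2·1.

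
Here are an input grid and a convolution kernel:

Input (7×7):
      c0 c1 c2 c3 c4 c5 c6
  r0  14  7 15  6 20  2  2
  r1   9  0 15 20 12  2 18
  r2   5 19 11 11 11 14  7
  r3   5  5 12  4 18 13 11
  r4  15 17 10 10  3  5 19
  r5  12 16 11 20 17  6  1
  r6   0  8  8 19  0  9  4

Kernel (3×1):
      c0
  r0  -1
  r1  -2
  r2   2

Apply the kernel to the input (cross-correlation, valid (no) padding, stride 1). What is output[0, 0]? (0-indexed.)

-22

The receptive field on the input at this output position is [14 / 9 / 5]. Elementwise product with the kernel and sum: 14·-1 + 9·-2 + 5·2.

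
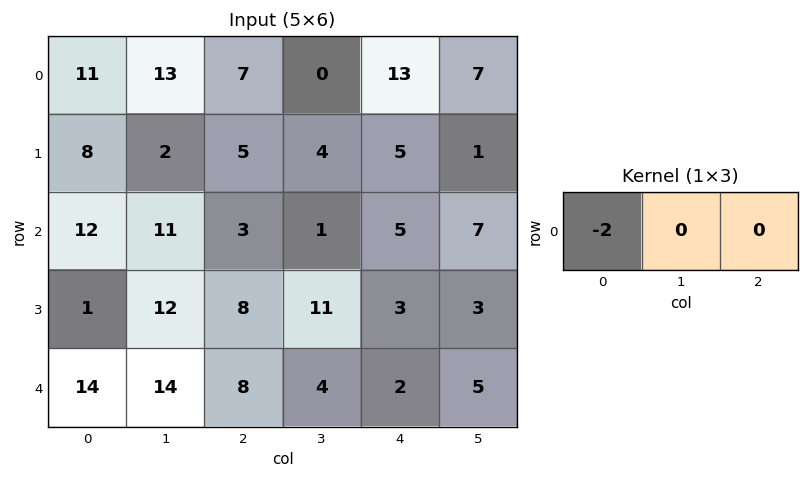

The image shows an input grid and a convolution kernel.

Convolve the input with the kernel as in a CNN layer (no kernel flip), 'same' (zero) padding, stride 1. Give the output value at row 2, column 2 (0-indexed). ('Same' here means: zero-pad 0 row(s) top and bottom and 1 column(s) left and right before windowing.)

-22

The receptive field on the zero-padded input at this output position is [11 3 1]. Elementwise product with the kernel and sum: 11·-2.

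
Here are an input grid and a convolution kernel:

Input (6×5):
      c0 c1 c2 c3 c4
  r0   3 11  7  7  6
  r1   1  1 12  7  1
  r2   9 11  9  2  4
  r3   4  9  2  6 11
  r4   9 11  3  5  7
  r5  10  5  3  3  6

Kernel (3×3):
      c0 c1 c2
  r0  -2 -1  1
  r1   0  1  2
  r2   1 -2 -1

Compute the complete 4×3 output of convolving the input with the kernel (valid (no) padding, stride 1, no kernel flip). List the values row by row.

Output[0,0]: The receptive field on the input at this output position is [3 11 7 / 1 1 12 / 9 11 9]. Elementwise product with the kernel and sum: 3·-2 + 11·-1 + 7·1 + 1·1 + 12·2 + 9·1 + 11·-2 + 9·-1.
Output[0,1]: The receptive field on the input at this output position is [11 7 7 / 1 12 7 / 11 9 2]. Elementwise product with the kernel and sum: 11·-2 + 7·-1 + 7·1 + 12·1 + 7·2 + 11·1 + 9·-2 + 2·-1.

-7 -5 -5
22 5 -41
-23 -15 -2
-1 -5 11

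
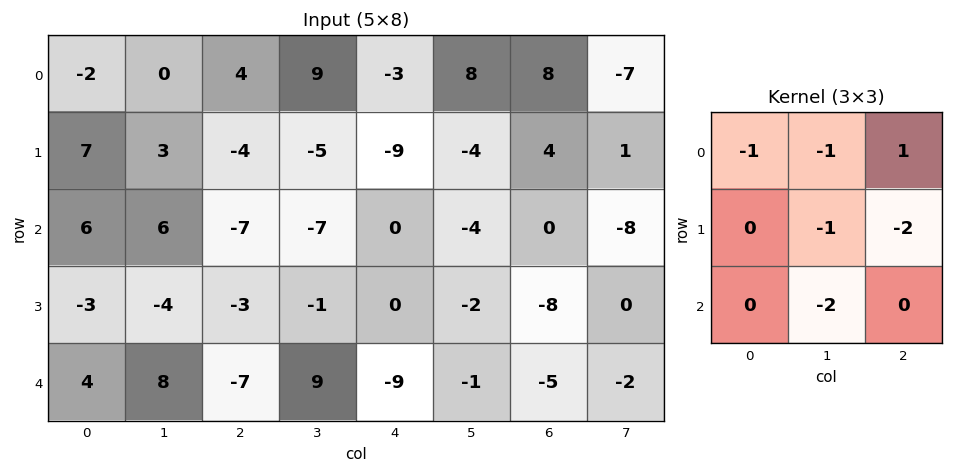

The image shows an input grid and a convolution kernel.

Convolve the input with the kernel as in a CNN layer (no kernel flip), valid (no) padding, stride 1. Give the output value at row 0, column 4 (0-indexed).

7

The receptive field on the input at this output position is [-3 8 8 / -9 -4 4 / 0 -4 0]. Elementwise product with the kernel and sum: -3·-1 + 8·-1 + 8·1 + -4·-1 + 4·-2 + -4·-2.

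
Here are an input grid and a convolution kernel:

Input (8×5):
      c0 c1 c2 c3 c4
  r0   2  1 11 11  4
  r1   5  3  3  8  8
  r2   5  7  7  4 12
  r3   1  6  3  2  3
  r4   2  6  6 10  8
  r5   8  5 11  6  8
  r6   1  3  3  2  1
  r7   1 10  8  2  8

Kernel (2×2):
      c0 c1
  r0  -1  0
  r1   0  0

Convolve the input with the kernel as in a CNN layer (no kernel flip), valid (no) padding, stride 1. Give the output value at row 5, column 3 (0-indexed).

-6

The receptive field on the input at this output position is [6 8 / 2 1]. Elementwise product with the kernel and sum: 6·-1.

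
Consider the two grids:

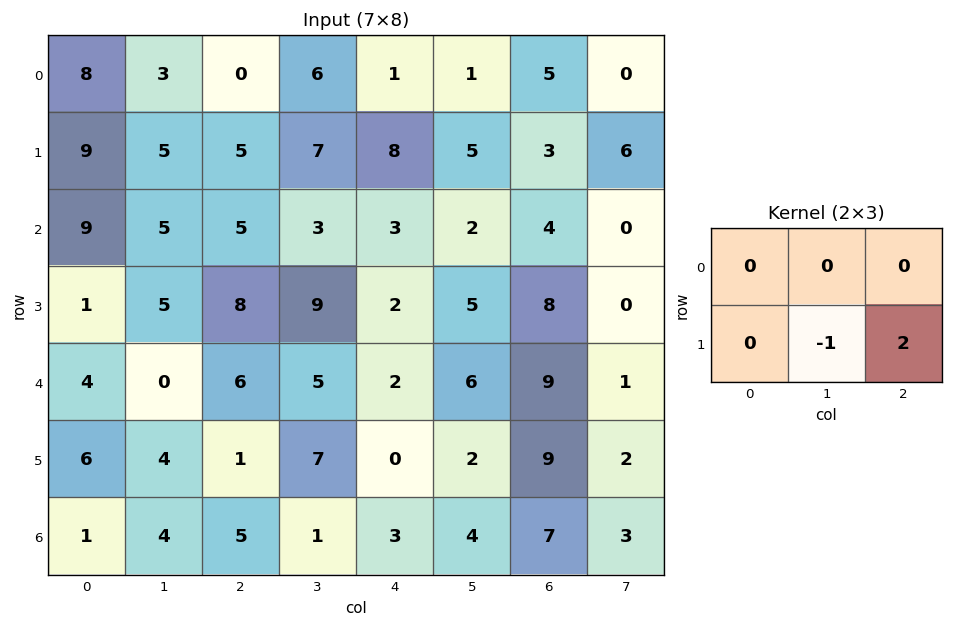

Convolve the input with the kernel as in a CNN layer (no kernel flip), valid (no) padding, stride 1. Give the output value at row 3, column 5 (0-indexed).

-7

The receptive field on the input at this output position is [5 8 0 / 6 9 1]. Elementwise product with the kernel and sum: 9·-1 + 1·2.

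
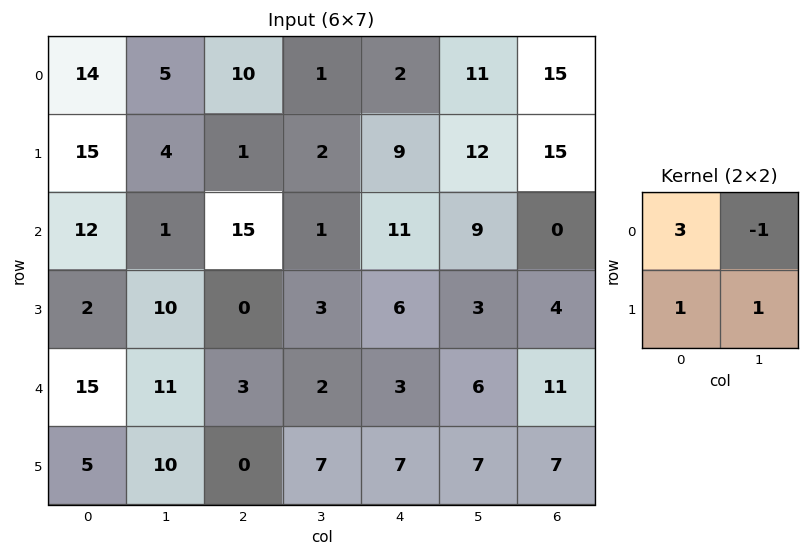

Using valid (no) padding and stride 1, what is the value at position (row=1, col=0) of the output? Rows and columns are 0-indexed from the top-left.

The receptive field on the input at this output position is [15 4 / 12 1]. Elementwise product with the kernel and sum: 15·3 + 4·-1 + 12·1 + 1·1.

54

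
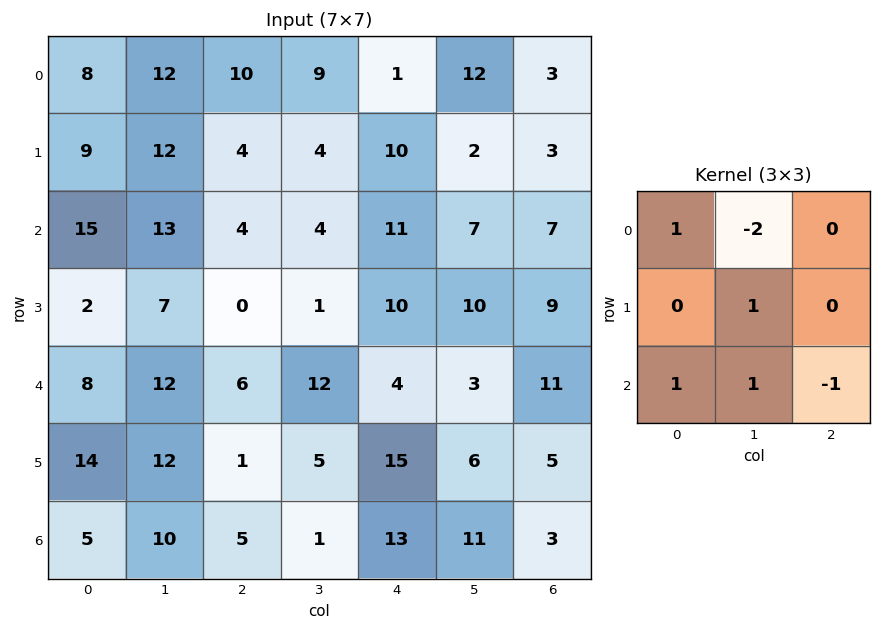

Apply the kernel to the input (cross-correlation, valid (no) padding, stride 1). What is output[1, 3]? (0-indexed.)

-4

The receptive field on the input at this output position is [4 10 2 / 4 11 7 / 1 10 10]. Elementwise product with the kernel and sum: 4·1 + 10·-2 + 11·1 + 1·1 + 10·1 + 10·-1.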